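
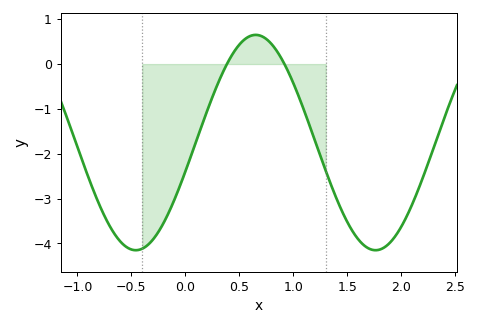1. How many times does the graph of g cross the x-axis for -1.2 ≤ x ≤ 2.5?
2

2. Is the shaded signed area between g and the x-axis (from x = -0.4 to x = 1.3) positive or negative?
negative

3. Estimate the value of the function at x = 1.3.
-2.38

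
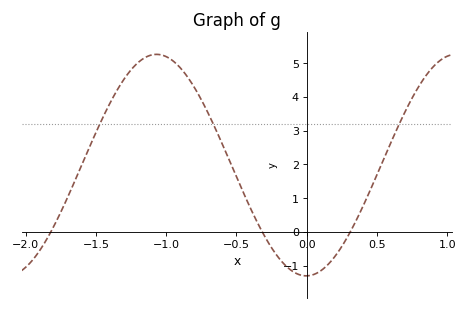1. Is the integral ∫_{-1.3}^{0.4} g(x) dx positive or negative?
positive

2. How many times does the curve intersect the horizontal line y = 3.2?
3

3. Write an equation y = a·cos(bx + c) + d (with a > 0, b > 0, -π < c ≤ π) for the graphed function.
y = 3.28cos(2.95x - 3.13) + 1.98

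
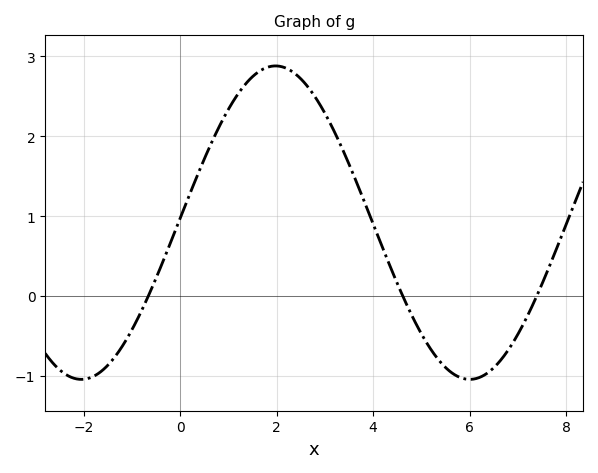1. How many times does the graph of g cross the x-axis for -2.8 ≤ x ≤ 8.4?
3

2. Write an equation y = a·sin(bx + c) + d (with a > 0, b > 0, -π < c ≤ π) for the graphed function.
y = 1.96sin(0.78x + 0.03) + 0.92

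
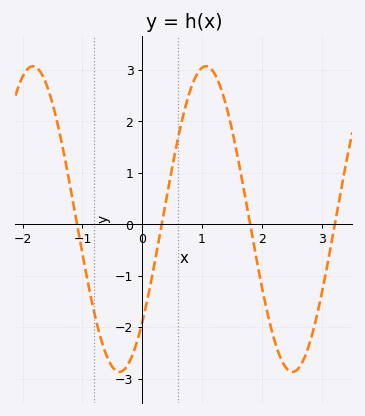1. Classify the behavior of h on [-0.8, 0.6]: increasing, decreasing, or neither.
neither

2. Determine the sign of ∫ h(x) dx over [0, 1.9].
positive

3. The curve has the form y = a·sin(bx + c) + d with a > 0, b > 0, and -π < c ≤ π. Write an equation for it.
y = 2.97sin(2.2x - 0.74) + 0.1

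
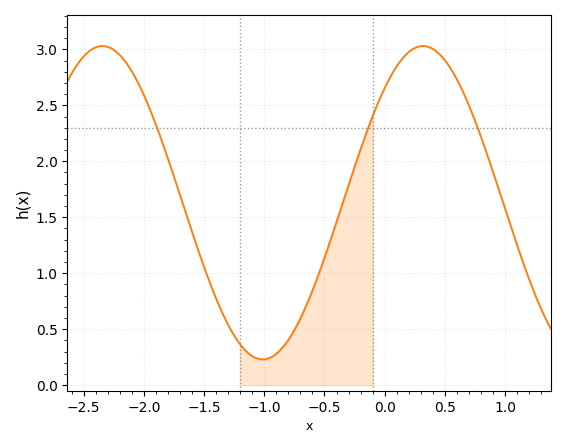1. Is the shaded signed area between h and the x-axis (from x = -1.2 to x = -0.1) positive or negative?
positive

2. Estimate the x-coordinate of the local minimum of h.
-1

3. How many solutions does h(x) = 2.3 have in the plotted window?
3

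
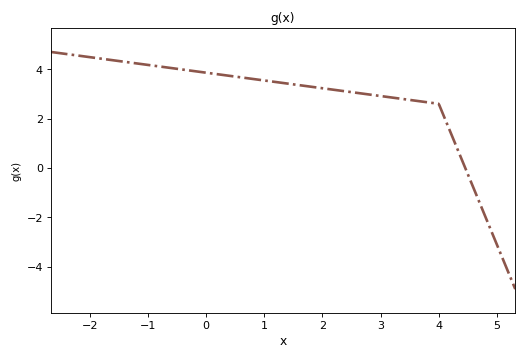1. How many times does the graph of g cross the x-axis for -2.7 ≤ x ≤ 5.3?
1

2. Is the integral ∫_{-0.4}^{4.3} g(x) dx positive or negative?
positive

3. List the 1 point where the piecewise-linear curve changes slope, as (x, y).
(4, 2.6)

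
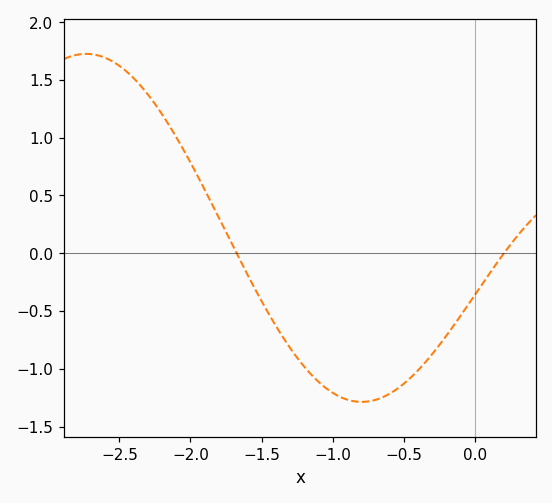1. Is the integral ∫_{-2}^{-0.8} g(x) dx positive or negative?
negative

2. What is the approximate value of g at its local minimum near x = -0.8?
-1.3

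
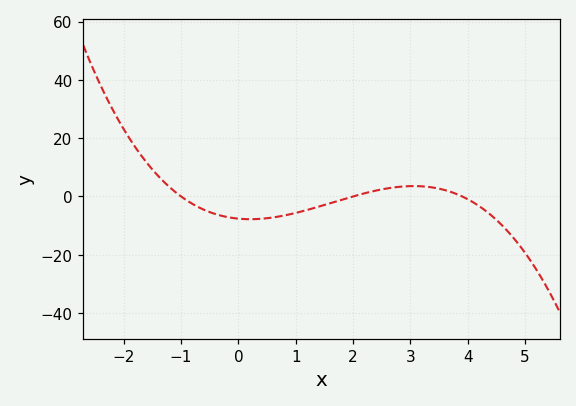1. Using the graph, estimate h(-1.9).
20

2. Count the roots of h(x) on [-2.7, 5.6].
3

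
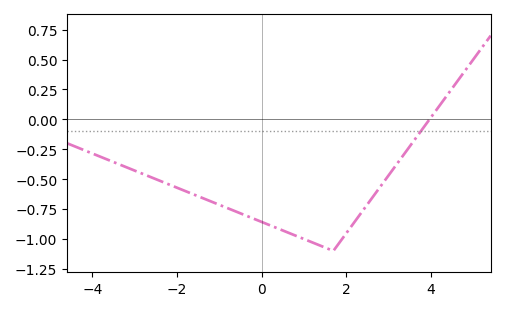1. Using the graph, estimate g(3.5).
-0.25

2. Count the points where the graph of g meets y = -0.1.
1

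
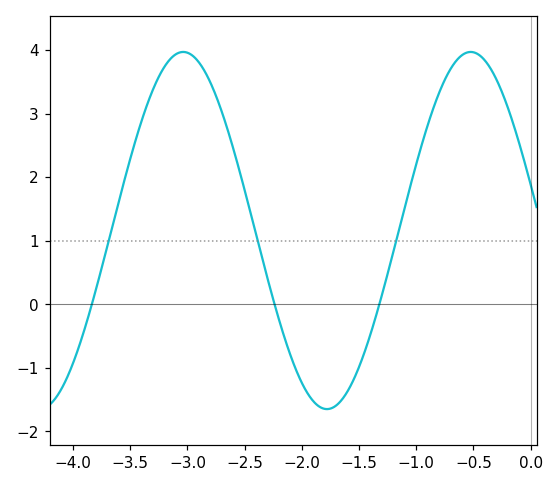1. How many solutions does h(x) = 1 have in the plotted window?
3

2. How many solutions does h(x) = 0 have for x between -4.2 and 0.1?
3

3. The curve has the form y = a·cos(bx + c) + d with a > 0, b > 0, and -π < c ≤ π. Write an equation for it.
y = 2.81cos(2.5x + 1.3) + 1.16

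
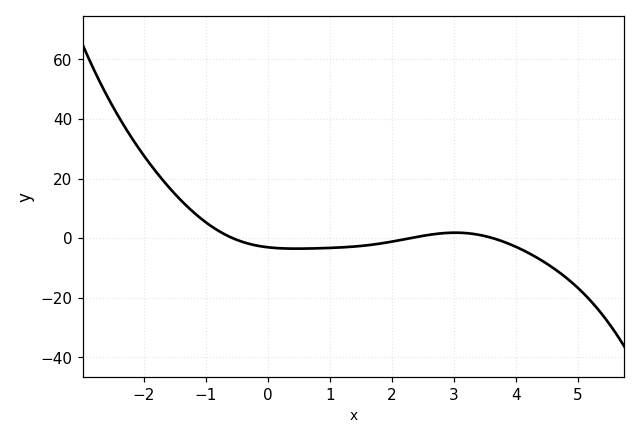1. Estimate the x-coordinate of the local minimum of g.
0.464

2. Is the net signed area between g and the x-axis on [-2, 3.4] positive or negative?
positive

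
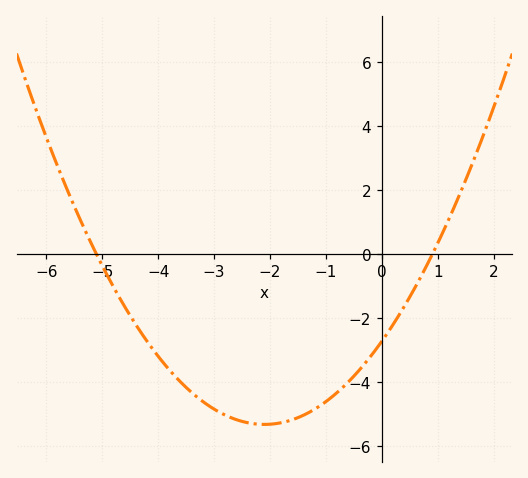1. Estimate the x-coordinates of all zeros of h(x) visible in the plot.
-5, 0.8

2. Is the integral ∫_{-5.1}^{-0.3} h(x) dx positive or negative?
negative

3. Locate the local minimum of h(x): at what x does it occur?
-2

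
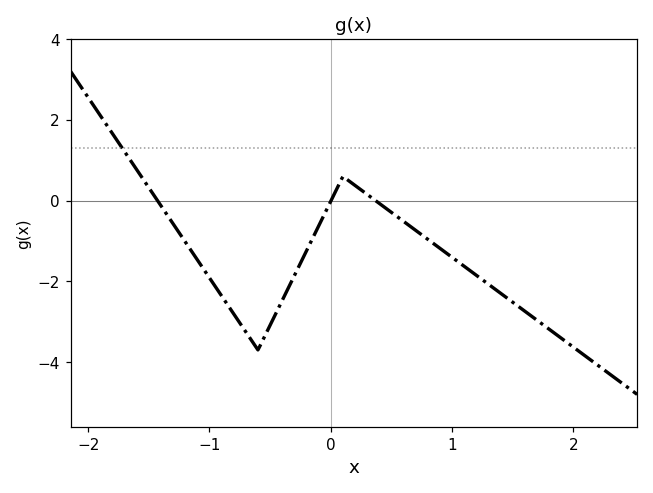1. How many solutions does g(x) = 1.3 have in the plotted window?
1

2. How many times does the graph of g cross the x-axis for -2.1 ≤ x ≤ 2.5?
3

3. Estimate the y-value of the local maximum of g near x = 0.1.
0.599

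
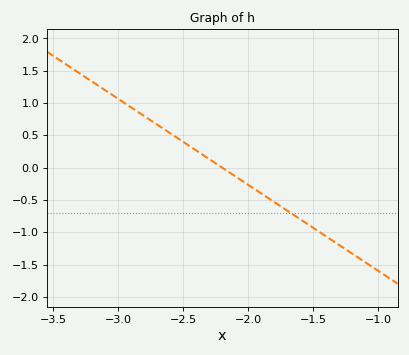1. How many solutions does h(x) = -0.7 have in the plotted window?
1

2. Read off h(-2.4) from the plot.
0.25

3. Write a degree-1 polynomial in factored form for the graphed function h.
y = -1.33(x + 2.2)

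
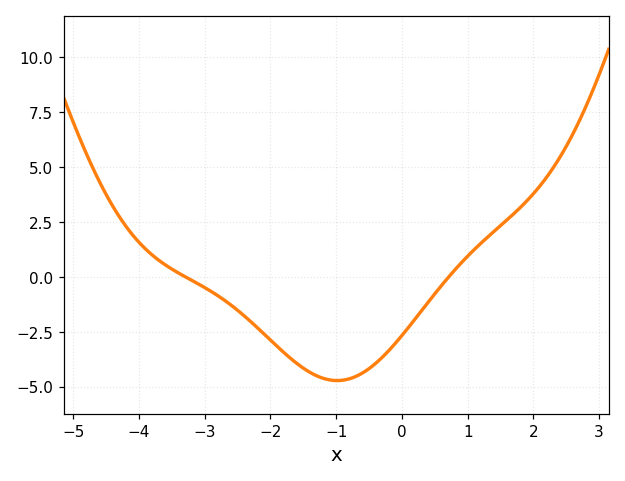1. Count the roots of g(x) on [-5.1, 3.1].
2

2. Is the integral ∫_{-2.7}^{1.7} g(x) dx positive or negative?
negative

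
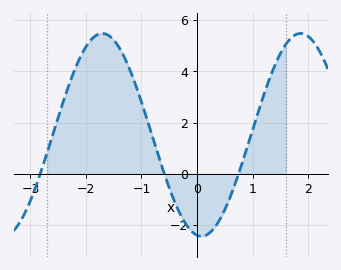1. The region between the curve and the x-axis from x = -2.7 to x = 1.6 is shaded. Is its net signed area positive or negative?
positive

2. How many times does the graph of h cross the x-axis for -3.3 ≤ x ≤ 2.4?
3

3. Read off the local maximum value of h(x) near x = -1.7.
5.4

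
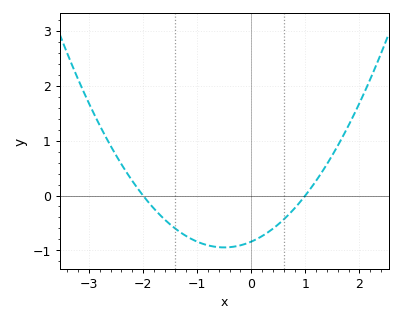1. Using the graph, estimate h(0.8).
-0.235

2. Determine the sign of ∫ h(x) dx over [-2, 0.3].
negative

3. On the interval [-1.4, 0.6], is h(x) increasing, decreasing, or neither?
neither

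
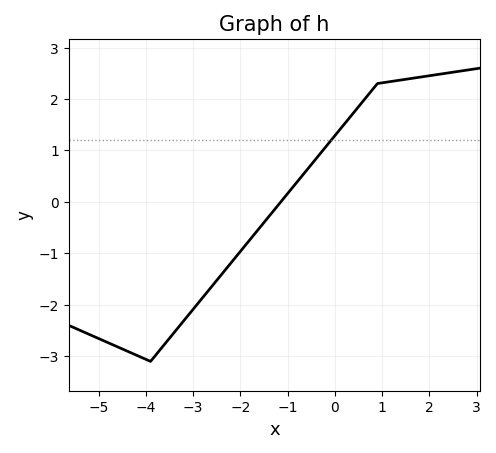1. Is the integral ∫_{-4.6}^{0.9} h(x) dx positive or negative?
negative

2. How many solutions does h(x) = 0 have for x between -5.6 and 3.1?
1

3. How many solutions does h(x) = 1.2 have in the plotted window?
1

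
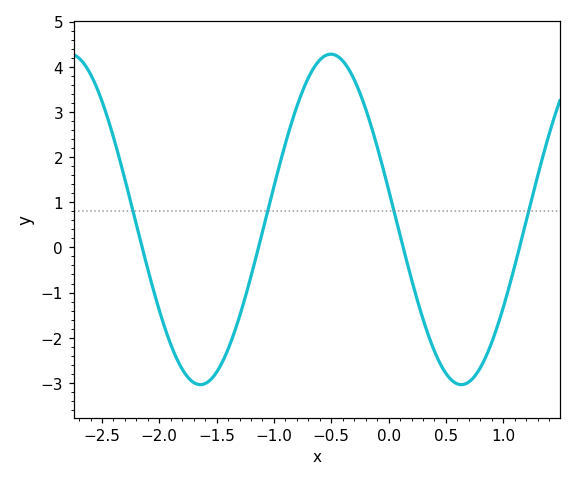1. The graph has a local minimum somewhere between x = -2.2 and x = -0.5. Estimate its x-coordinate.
-1.64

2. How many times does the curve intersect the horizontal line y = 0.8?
4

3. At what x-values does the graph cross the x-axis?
-2.15, -1.13, 0.127, 1.14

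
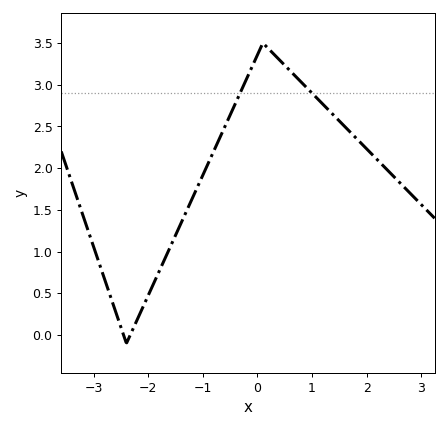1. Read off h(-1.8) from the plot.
0.764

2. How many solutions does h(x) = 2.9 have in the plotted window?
2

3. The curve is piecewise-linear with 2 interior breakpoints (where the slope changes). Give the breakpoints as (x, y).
(-2.4, -0.1); (0.1, 3.5)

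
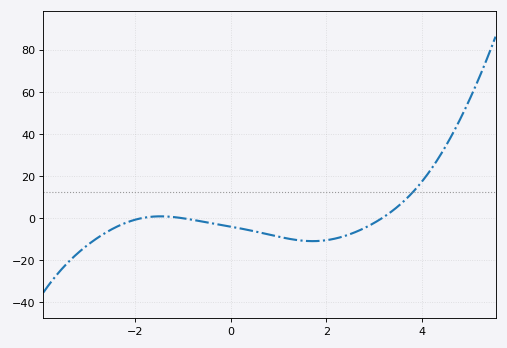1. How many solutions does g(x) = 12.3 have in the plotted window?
1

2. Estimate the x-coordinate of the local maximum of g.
-1.48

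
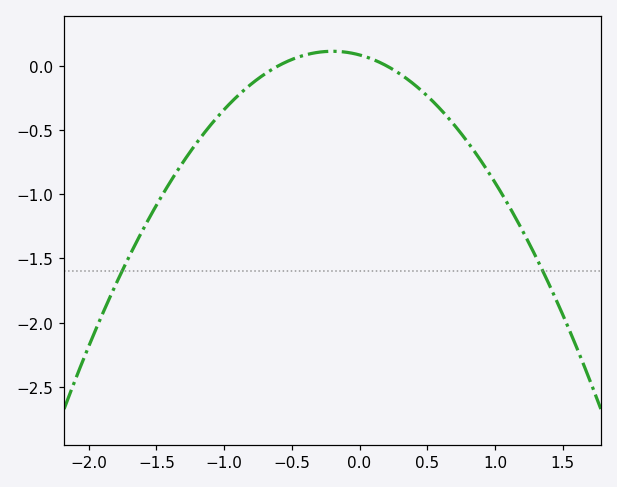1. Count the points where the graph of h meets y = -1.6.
2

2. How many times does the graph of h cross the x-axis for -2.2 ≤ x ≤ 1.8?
2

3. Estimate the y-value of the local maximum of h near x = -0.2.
0.1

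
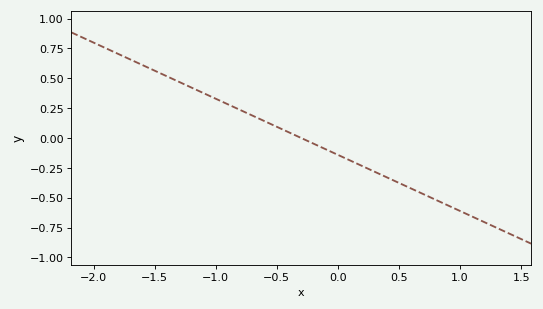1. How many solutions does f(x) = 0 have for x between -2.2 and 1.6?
1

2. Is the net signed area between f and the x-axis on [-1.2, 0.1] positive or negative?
positive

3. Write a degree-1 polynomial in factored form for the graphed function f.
y = -0.47(x + 0.3)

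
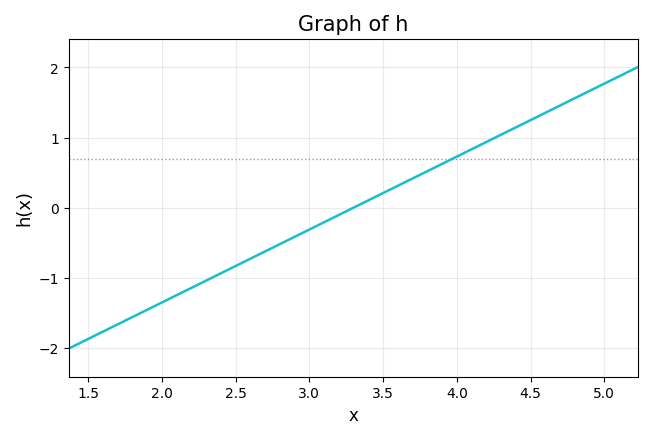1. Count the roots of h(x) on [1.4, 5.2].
1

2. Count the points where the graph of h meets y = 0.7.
1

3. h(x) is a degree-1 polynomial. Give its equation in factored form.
y = 1.04(x - 3.3)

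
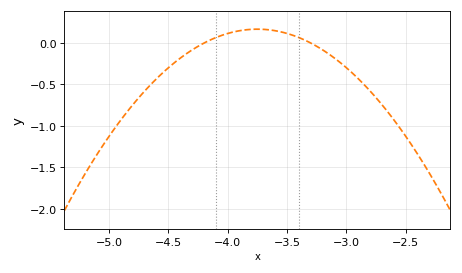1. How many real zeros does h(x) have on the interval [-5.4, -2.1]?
2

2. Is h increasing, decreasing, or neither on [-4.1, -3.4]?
neither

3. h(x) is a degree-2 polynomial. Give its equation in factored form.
y = -0.83(x + 4.2)(x + 3.3)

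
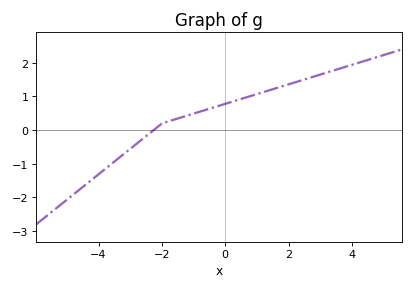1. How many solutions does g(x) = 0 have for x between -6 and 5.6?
1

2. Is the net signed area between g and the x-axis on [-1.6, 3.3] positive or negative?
positive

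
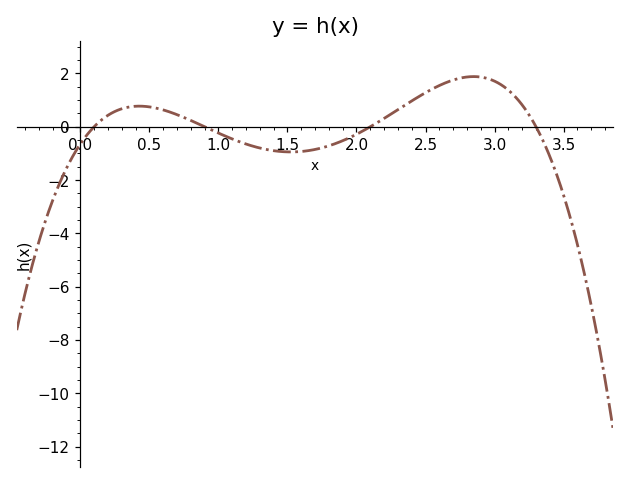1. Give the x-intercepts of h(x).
0.1, 0.9, 2.1, 3.3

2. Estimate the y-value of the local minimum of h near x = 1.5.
-0.945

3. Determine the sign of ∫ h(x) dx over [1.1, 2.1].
negative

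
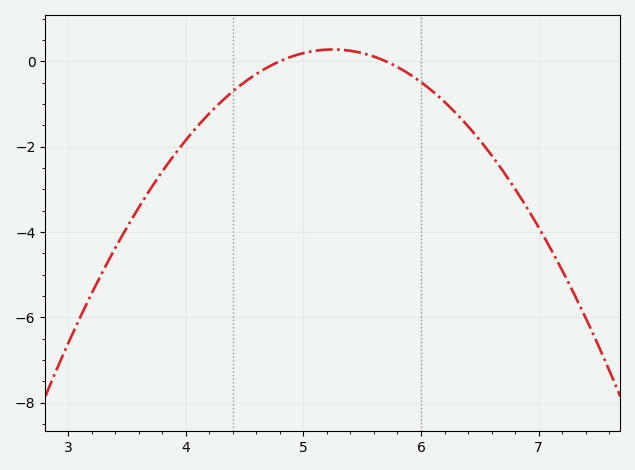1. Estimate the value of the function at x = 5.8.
-0.136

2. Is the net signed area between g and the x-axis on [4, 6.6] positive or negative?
negative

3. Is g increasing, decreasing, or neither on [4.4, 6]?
neither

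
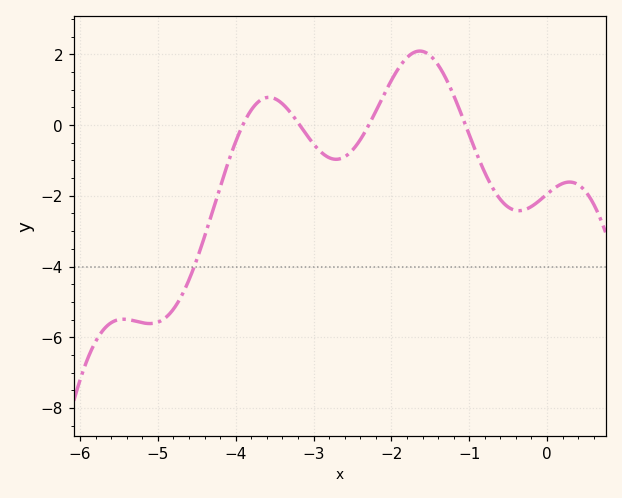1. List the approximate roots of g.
-3.91, -3.18, -2.29, -1.05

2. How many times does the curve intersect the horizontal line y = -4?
1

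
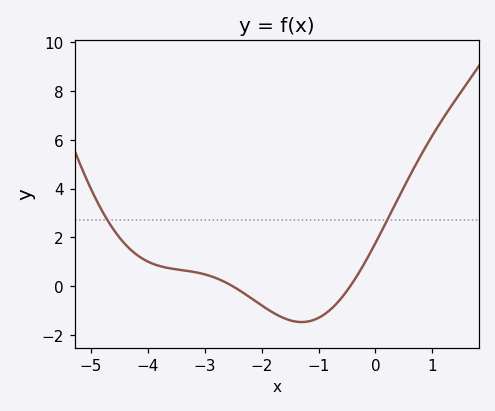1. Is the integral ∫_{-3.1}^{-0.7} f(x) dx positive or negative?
negative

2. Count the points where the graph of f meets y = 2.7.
2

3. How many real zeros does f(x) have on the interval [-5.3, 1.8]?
2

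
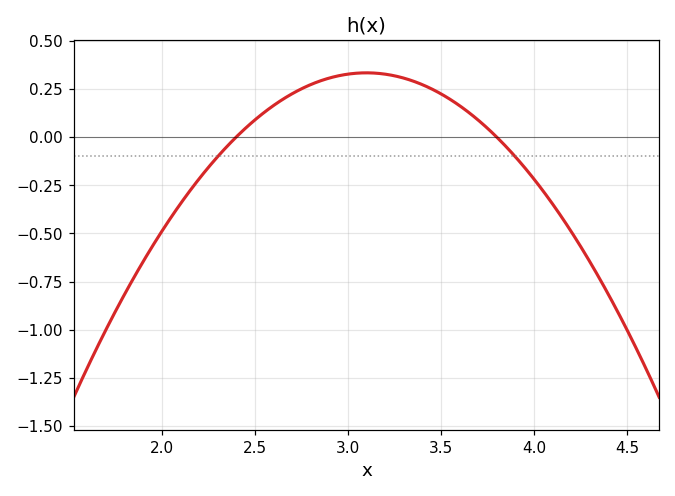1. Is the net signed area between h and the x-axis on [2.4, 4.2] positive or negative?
positive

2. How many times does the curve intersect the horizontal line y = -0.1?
2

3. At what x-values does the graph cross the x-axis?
2.4, 3.8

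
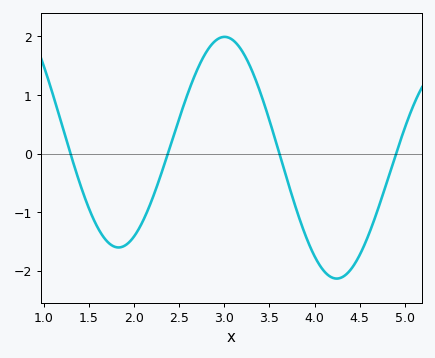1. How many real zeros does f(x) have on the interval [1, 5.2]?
4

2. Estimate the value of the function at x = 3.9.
-1.4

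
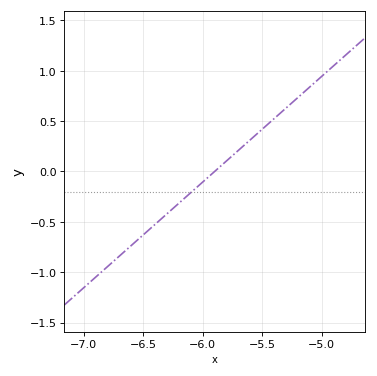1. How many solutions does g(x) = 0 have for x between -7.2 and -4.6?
1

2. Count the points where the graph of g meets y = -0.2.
1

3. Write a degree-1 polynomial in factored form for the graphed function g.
y = 1.05(x + 5.9)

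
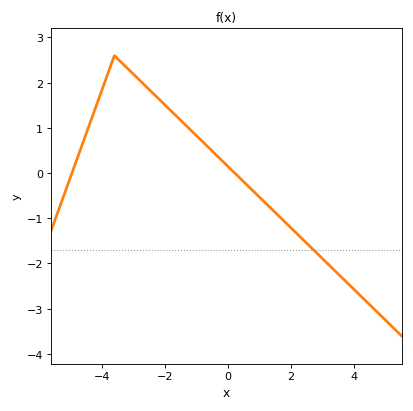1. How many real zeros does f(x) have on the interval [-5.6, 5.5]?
2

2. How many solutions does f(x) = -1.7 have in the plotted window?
1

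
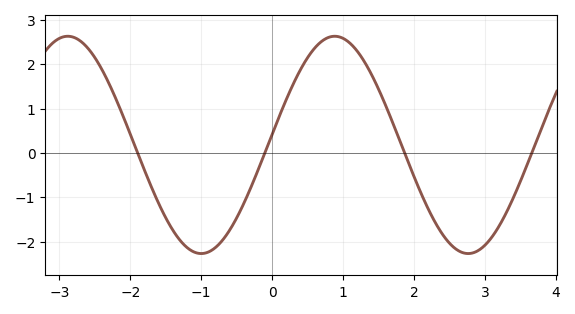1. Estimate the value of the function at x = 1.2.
2.3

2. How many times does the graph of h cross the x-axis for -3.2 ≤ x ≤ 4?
4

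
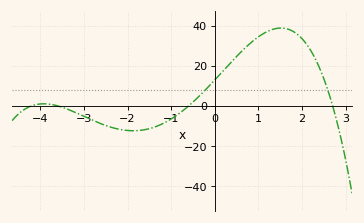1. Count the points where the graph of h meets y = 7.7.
2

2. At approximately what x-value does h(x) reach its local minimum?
-1.87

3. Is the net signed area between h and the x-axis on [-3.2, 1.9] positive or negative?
positive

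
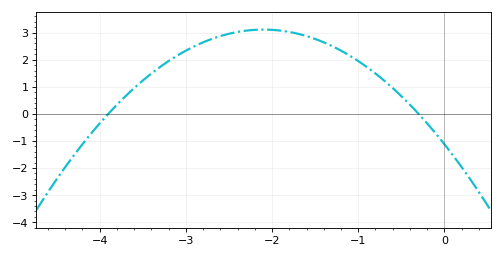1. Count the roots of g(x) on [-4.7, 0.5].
2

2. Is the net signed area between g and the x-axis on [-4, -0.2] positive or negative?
positive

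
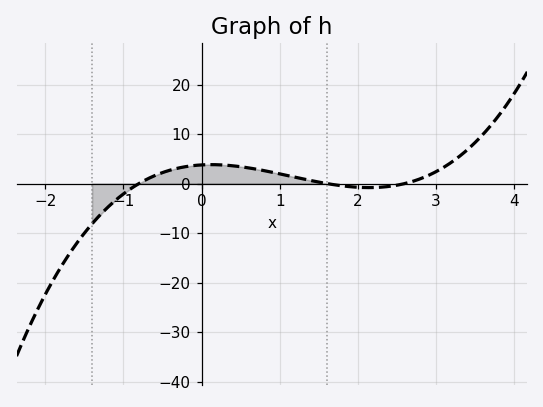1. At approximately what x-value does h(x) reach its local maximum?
0.126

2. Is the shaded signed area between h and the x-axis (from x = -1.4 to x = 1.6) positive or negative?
positive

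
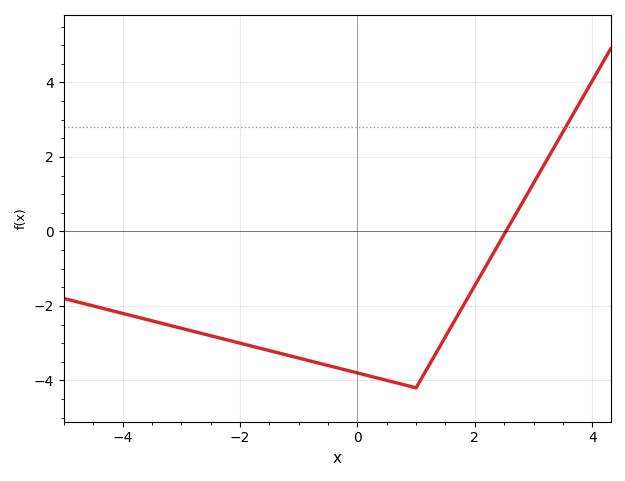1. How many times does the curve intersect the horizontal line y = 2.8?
1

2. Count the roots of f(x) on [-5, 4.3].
1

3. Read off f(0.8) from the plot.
-4.2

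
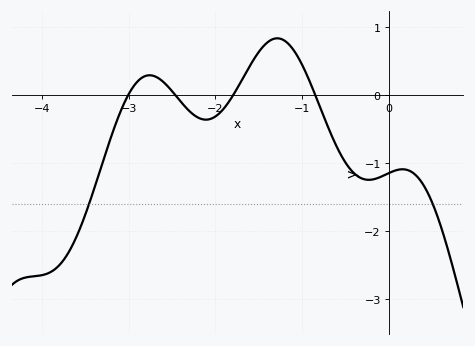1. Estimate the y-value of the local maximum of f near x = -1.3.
0.8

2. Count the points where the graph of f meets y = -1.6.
2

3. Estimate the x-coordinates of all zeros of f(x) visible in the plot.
-3, -2.5, -1.8, -0.8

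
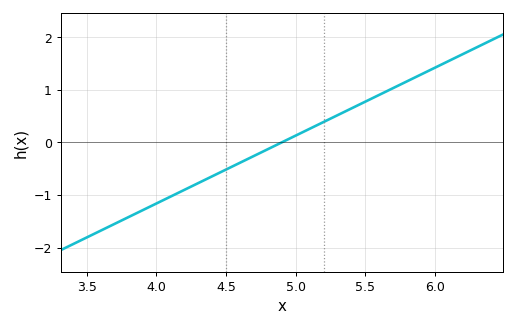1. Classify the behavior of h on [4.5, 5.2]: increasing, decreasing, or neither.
increasing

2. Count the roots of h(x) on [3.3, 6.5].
1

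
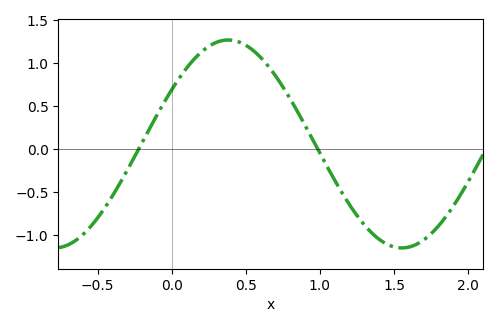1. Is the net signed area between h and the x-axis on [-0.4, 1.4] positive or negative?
positive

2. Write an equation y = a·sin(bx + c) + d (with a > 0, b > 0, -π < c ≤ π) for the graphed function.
y = 1.21sin(2.7x + 0.55) + 0.06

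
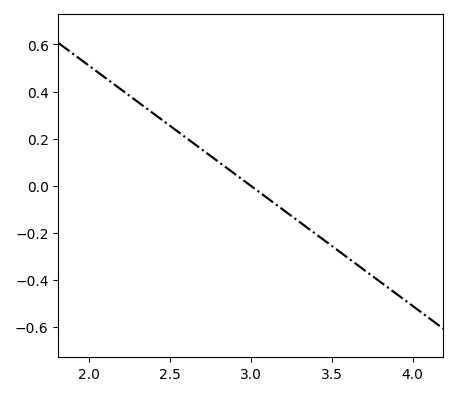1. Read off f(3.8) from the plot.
-0.4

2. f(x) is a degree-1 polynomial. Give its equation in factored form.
y = -0.51(x - 3)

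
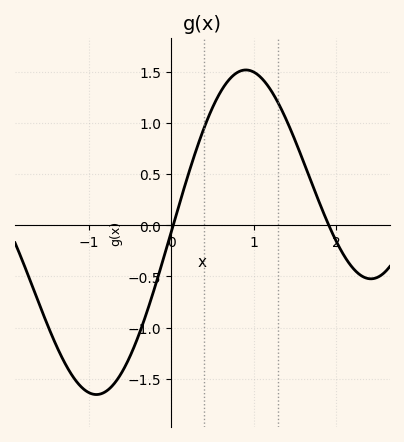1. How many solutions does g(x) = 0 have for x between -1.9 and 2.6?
2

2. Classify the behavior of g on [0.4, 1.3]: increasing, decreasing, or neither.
neither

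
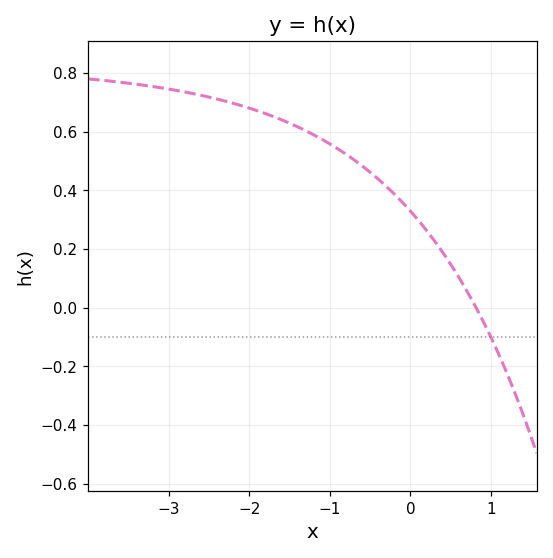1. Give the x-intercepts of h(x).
0.8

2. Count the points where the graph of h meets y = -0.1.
1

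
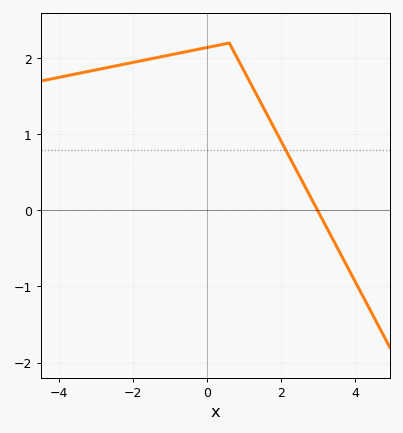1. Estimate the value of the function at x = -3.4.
1.8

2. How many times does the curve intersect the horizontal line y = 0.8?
1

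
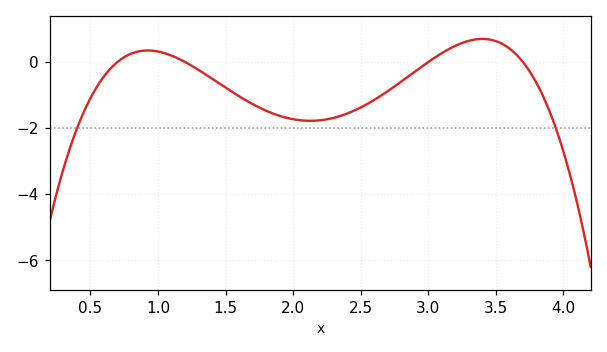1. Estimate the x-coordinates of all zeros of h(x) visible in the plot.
0.7, 1.2, 3, 3.7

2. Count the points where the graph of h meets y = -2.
2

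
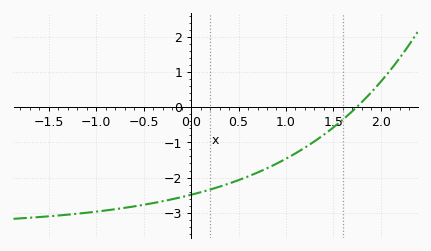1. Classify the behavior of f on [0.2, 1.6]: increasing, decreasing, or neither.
increasing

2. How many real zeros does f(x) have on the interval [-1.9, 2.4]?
1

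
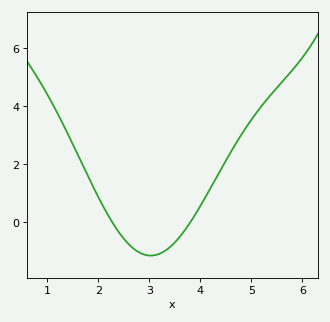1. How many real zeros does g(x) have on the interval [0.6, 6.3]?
2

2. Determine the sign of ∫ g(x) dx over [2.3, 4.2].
negative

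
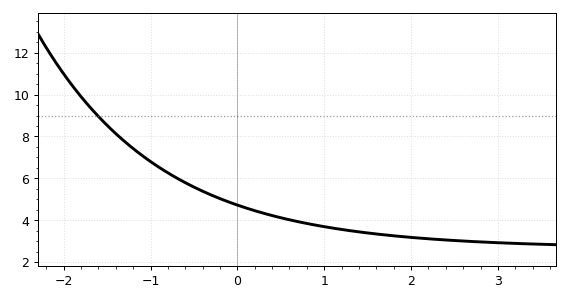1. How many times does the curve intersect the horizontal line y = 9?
1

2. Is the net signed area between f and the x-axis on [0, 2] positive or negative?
positive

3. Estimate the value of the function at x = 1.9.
3.2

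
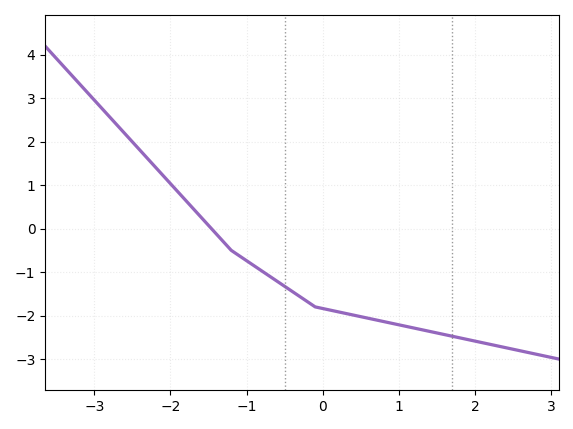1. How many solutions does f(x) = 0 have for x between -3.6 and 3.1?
1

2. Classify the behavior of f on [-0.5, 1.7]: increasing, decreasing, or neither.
decreasing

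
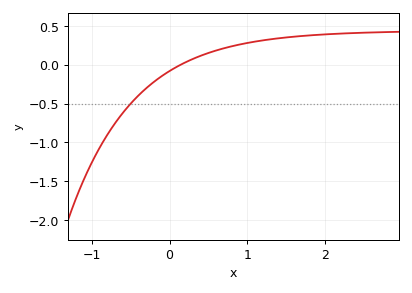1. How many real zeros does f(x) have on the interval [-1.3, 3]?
1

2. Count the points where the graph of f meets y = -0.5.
1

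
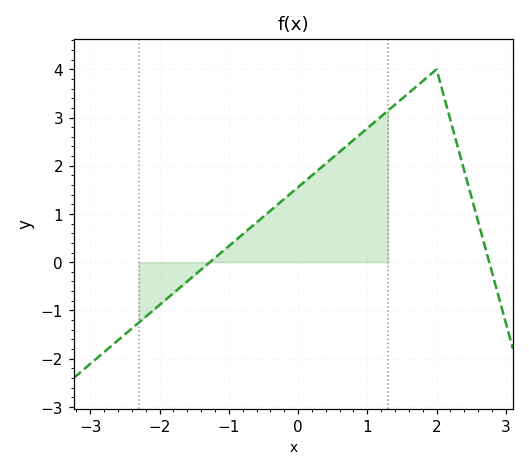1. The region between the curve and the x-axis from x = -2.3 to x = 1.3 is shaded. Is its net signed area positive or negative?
positive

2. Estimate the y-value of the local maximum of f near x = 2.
4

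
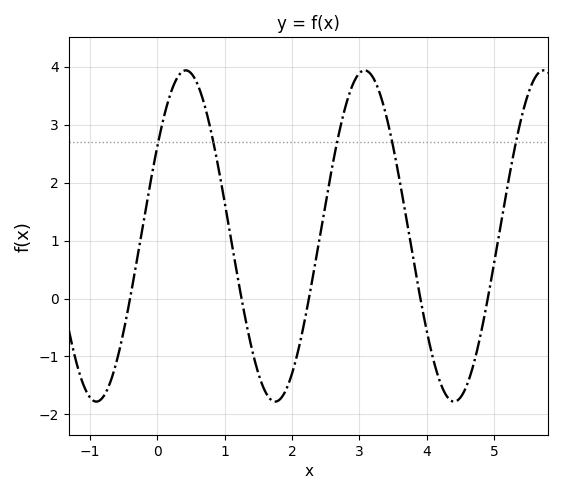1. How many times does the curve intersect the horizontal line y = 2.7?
5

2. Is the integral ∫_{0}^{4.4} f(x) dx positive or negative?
positive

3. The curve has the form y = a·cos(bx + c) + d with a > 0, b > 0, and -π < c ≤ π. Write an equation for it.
y = 2.86cos(2.4x - 1) + 1.08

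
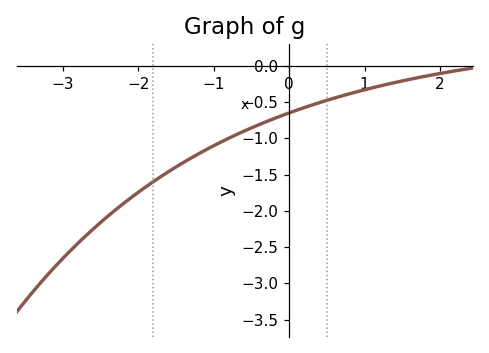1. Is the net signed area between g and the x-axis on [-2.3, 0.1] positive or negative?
negative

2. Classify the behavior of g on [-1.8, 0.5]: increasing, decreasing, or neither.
increasing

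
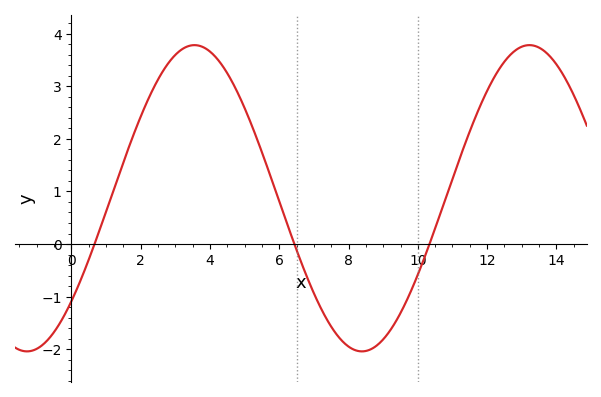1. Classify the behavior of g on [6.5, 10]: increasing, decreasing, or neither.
neither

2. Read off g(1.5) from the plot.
1.5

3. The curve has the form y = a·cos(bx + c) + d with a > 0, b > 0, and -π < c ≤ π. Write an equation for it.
y = 2.91cos(0.65x - 2.3) + 0.87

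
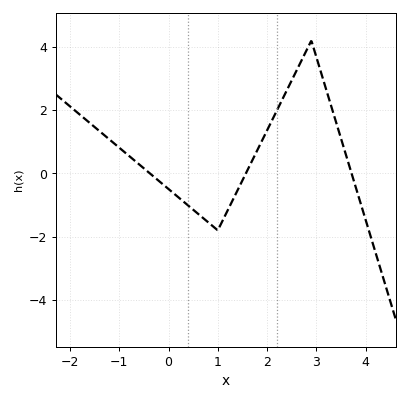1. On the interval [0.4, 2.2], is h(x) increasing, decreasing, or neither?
neither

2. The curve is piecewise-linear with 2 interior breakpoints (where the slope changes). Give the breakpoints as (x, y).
(1, -1.8); (2.9, 4.2)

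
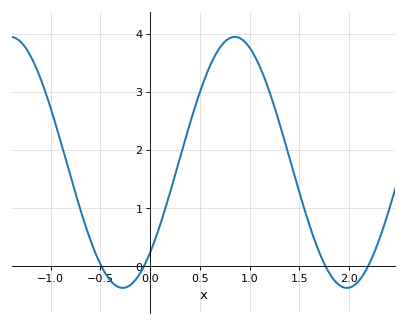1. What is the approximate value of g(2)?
-0.365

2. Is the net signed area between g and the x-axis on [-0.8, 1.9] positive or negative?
positive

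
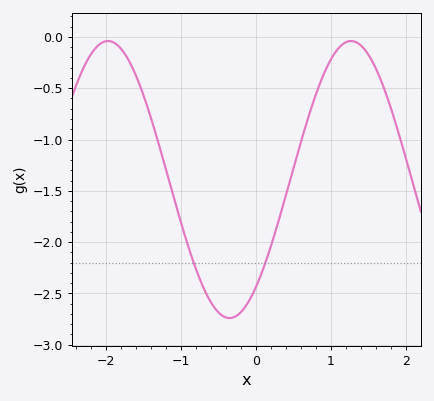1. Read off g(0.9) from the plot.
-0.35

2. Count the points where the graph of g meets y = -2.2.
2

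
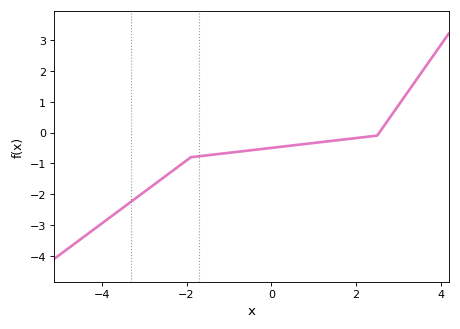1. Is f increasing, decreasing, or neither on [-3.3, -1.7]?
increasing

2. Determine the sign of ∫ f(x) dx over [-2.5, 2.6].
negative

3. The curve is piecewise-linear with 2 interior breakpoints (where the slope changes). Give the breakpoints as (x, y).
(-1.9, -0.8); (2.5, -0.1)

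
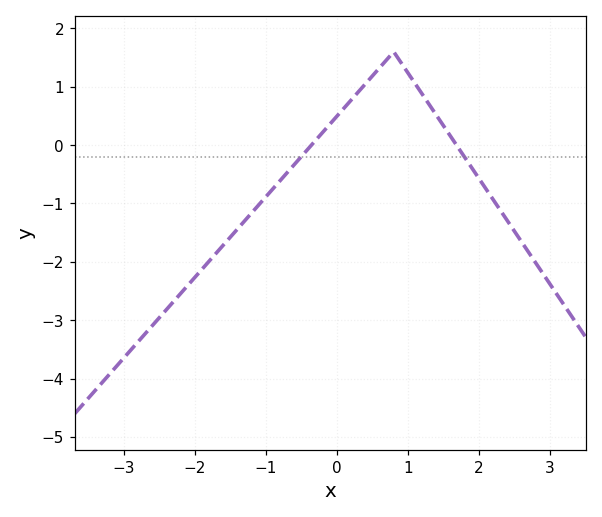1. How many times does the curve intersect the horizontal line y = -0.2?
2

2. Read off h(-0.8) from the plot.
-0.6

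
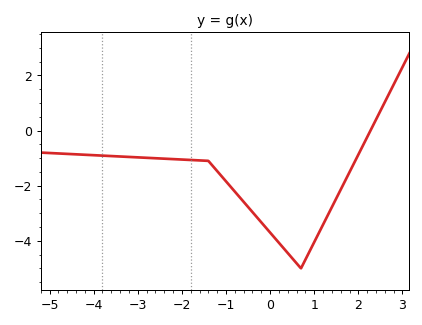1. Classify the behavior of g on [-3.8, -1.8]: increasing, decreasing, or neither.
decreasing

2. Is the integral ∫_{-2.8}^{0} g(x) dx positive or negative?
negative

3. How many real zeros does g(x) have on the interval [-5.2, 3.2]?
1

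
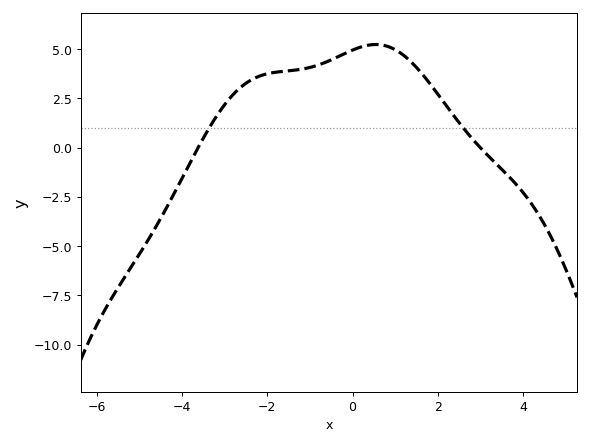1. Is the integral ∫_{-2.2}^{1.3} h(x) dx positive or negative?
positive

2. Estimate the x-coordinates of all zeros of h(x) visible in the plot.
-3.62, 3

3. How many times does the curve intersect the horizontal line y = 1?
2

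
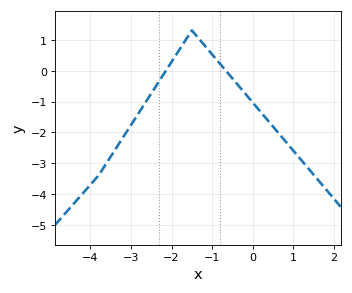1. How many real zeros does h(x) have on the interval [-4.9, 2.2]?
2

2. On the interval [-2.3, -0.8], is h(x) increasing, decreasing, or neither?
neither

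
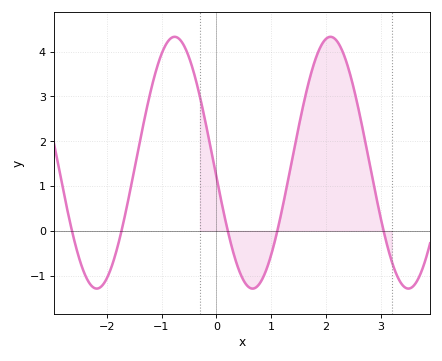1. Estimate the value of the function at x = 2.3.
4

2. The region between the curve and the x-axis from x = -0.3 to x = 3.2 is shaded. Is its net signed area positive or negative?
positive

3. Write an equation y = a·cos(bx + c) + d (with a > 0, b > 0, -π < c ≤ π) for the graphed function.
y = 2.81cos(2.2x + 1.7) + 1.52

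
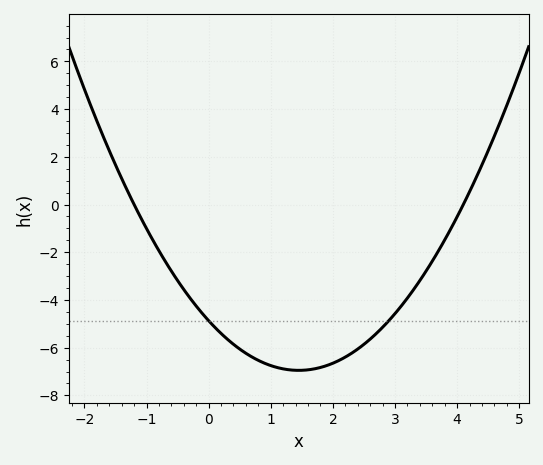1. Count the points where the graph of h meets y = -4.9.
2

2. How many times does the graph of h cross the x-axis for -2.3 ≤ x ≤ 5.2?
2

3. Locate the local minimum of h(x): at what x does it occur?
1.45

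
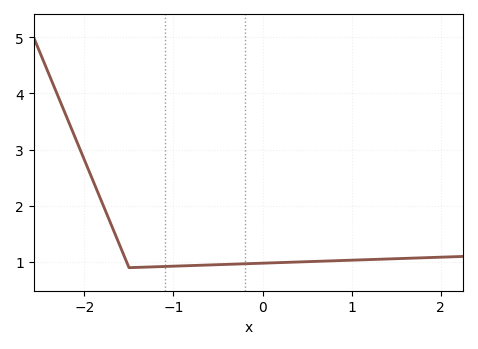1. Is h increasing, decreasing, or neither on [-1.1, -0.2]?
increasing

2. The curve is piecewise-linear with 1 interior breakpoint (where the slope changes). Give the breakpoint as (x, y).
(-1.5, 0.9)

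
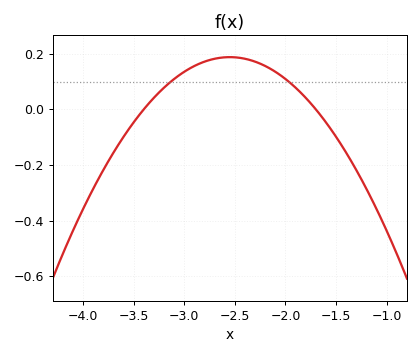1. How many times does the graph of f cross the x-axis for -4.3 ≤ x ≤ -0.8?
2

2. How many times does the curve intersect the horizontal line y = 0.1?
2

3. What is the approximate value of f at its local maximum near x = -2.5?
0.18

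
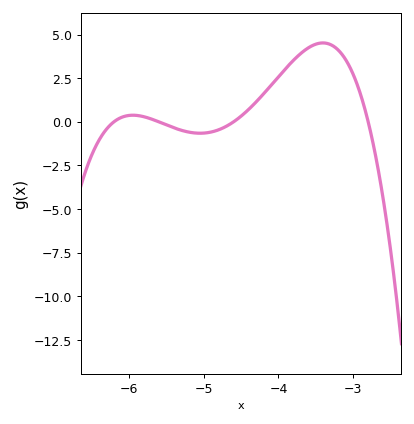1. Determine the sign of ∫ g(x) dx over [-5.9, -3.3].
positive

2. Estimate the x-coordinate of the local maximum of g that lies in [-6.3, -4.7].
-5.95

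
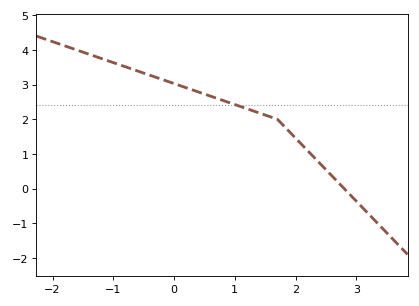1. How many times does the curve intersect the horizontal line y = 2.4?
1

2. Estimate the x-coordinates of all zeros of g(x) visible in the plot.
2.8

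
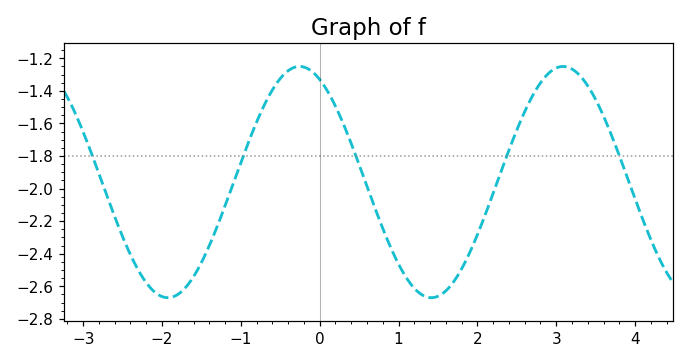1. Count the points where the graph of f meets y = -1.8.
5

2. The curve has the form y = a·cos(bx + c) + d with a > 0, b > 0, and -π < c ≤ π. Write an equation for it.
y = 0.71cos(1.9x + 0.48) - 1.96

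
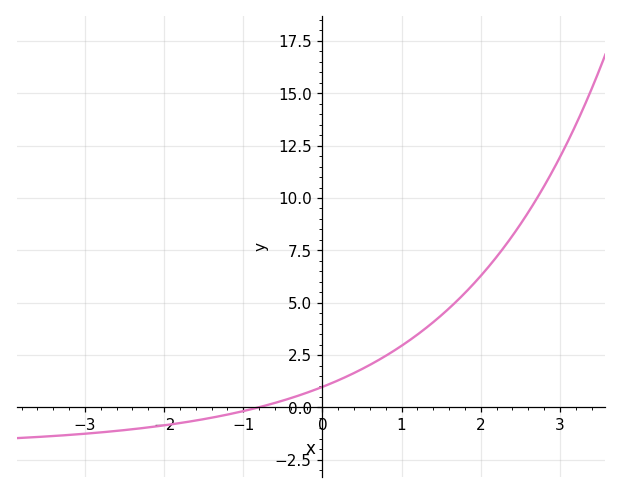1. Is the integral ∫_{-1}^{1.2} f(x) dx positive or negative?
positive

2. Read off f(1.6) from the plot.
4.73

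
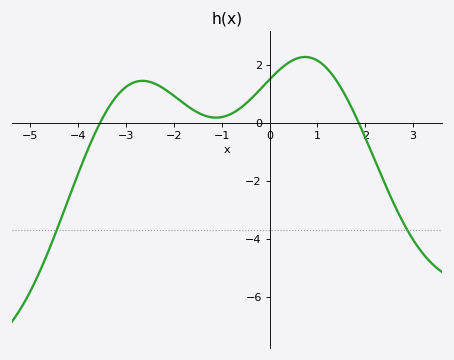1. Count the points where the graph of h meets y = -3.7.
2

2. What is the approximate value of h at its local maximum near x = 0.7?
2.26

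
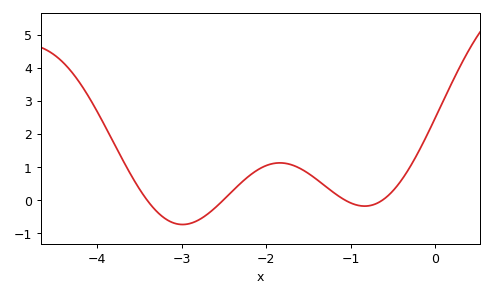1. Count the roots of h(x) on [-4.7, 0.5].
4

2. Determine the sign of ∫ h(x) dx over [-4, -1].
positive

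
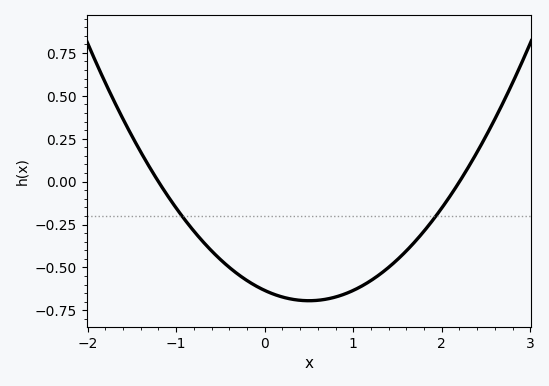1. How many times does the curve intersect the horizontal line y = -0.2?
2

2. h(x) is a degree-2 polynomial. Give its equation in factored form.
y = 0.24(x + 1.2)(x - 2.2)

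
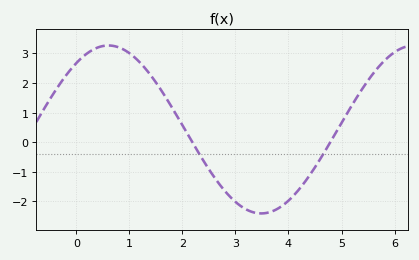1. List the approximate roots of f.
2.2, 4.8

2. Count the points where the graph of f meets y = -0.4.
2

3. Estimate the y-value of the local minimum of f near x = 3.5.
-2.4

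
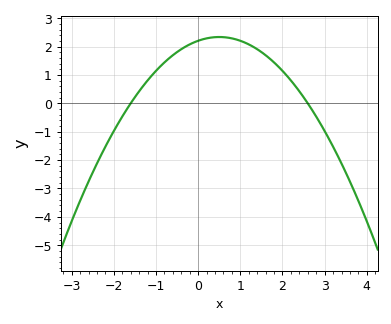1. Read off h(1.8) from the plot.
1.44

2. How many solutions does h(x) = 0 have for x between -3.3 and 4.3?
2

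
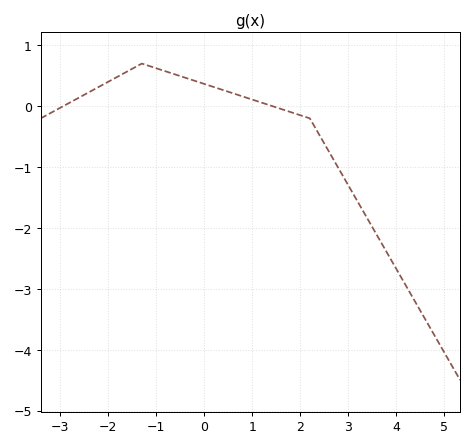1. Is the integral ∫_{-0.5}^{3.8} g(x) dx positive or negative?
negative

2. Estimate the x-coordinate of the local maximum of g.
-1.2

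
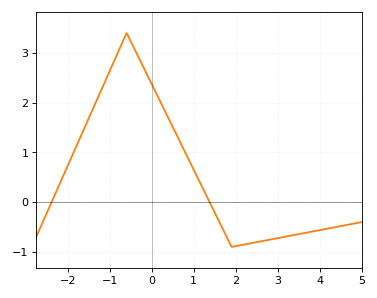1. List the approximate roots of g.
-2.39, 1.38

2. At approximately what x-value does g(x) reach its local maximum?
-0.601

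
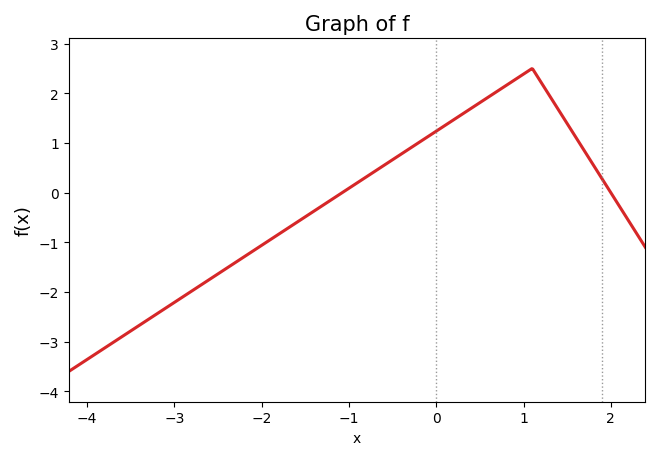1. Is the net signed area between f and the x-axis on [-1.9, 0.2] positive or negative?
positive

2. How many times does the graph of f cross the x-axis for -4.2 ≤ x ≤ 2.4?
2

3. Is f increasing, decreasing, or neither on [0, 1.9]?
neither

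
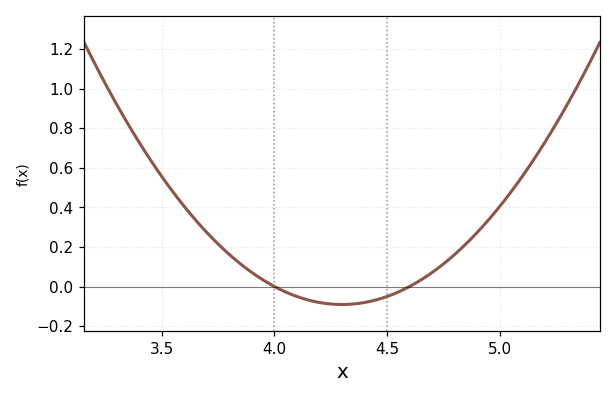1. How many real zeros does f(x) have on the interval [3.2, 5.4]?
2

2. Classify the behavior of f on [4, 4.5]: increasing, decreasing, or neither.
neither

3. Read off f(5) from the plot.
0.4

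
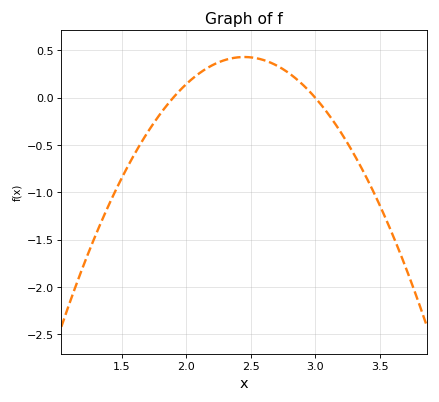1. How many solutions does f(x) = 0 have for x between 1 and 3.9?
2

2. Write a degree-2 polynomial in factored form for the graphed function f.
y = -1.42(x - 1.9)(x - 3)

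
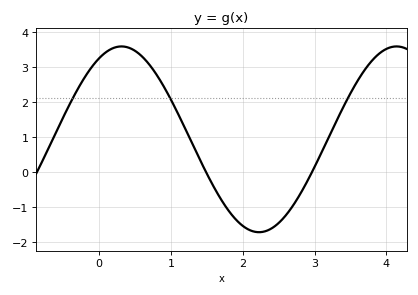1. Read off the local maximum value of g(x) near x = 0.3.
3.6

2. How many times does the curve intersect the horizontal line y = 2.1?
3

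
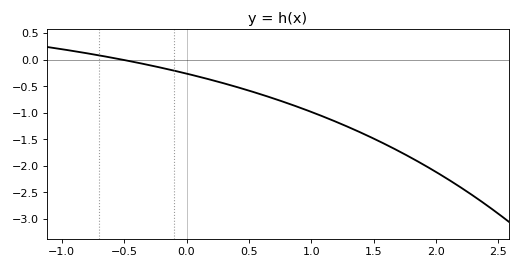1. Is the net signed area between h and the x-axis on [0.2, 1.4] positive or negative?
negative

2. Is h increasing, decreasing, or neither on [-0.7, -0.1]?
decreasing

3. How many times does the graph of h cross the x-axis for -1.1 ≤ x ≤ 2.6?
1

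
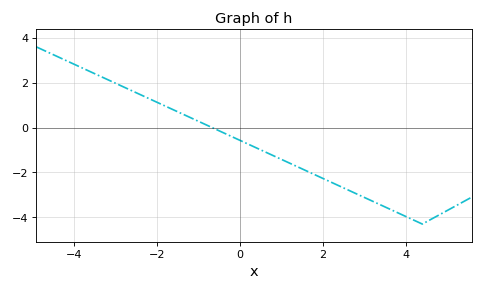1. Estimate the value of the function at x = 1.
-1.4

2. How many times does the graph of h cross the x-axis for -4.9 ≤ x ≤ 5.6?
1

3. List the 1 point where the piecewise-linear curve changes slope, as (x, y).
(4.4, -4.3)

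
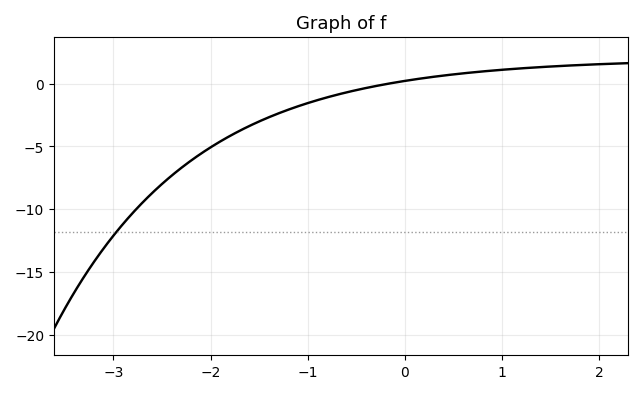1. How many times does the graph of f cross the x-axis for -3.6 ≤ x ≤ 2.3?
1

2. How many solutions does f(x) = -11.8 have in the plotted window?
1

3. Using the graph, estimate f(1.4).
1.32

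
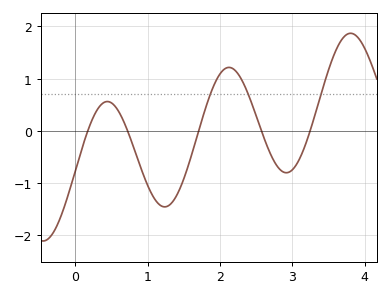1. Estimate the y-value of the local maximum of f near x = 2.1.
1.2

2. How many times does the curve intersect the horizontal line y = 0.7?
3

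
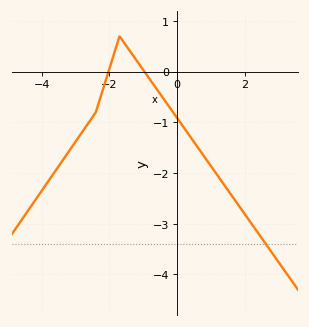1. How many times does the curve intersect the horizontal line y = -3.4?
1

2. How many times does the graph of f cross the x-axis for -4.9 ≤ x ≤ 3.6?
2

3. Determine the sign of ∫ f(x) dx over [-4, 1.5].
negative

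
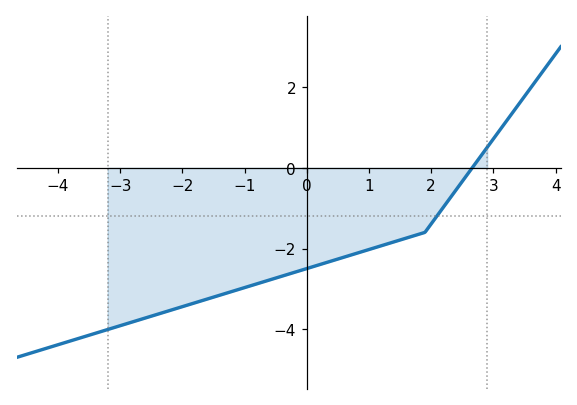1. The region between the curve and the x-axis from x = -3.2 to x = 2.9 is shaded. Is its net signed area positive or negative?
negative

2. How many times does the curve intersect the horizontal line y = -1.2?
1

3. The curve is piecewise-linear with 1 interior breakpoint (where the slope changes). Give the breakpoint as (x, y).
(1.9, -1.6)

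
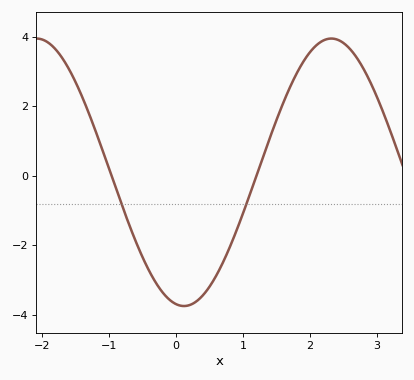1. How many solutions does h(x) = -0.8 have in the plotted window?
2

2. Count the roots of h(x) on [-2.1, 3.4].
2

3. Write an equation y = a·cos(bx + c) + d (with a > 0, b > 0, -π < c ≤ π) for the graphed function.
y = 3.85cos(1.4x + 3) + 0.1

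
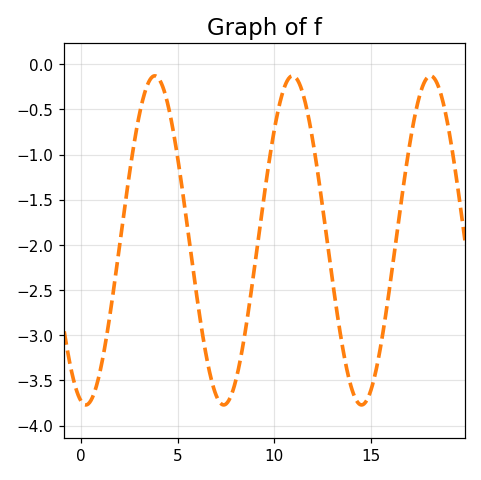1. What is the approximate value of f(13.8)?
-3.4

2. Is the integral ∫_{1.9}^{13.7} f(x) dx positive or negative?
negative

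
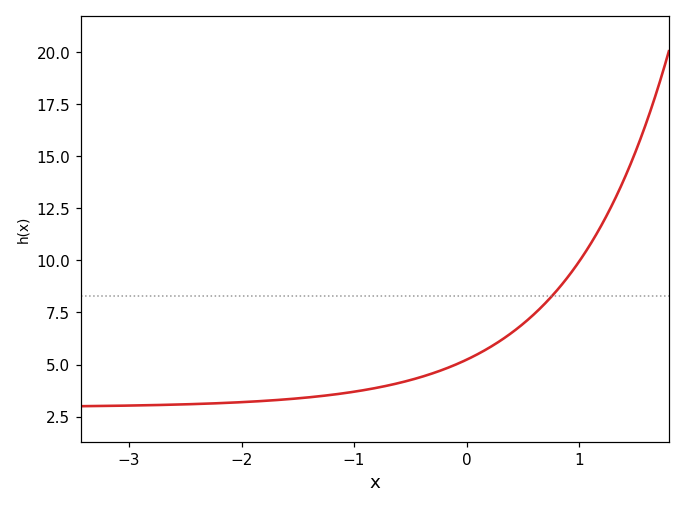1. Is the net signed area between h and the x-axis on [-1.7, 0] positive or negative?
positive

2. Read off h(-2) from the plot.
3.19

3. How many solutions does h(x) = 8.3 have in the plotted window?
1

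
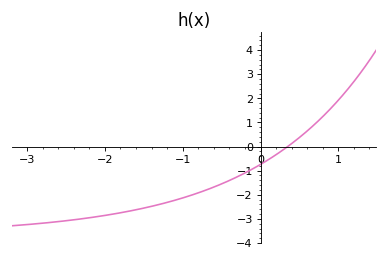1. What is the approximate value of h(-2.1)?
-2.9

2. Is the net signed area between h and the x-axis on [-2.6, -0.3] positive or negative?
negative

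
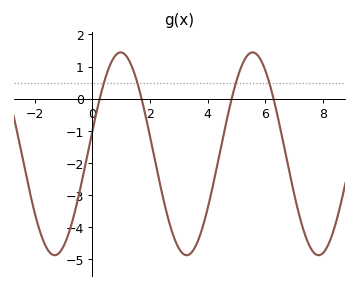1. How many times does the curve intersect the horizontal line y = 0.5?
4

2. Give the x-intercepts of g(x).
0.2, 1.8, 4.8, 6.2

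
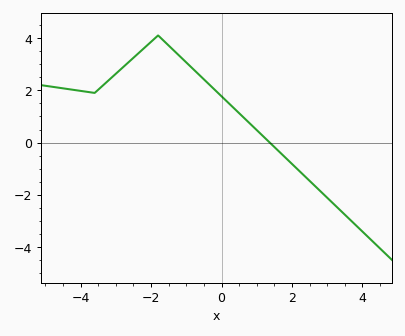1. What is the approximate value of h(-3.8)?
2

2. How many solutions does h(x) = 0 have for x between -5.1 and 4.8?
1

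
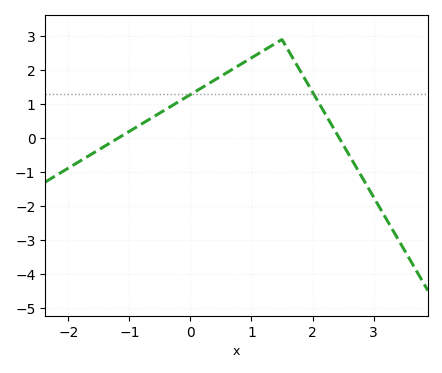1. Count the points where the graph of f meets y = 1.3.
2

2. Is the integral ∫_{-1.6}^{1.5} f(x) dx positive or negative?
positive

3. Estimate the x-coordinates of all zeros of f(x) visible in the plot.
-1.2, 2.4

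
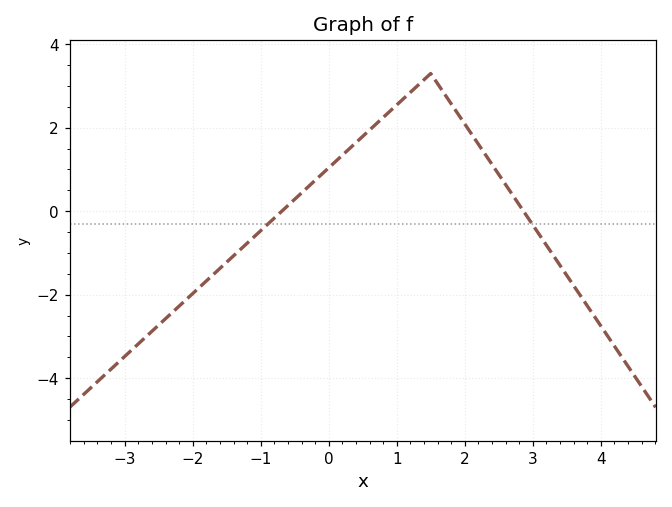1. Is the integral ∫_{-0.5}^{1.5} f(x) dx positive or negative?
positive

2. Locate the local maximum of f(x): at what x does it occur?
1.4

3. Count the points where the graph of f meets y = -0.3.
2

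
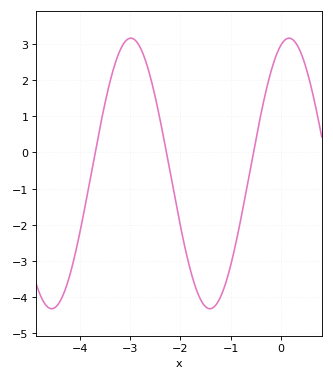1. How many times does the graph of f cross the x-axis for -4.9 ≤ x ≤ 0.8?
3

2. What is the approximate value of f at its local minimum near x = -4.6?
-4.32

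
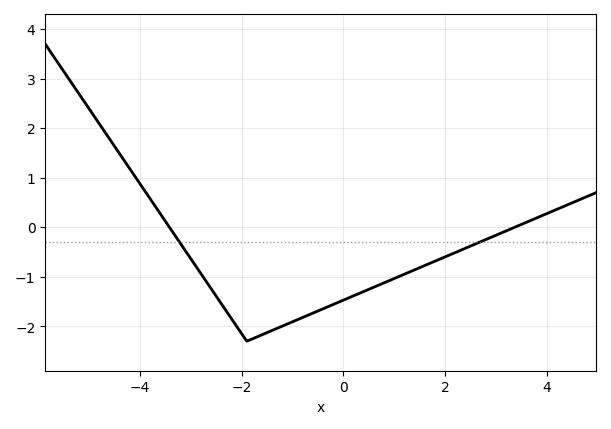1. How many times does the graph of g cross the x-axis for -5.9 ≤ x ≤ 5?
2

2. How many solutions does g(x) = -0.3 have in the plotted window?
2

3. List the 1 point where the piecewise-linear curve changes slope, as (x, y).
(-1.9, -2.3)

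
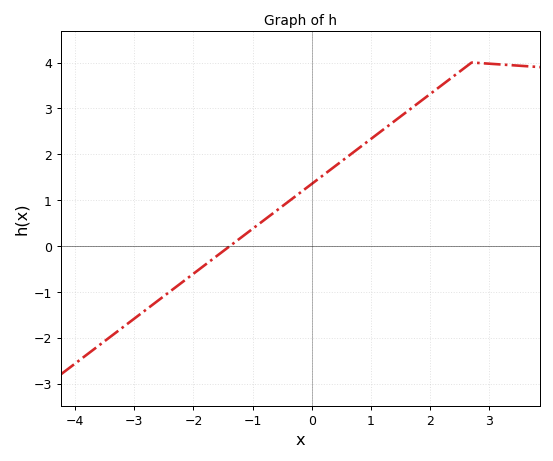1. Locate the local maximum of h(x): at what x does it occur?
2.7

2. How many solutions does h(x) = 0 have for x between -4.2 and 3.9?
1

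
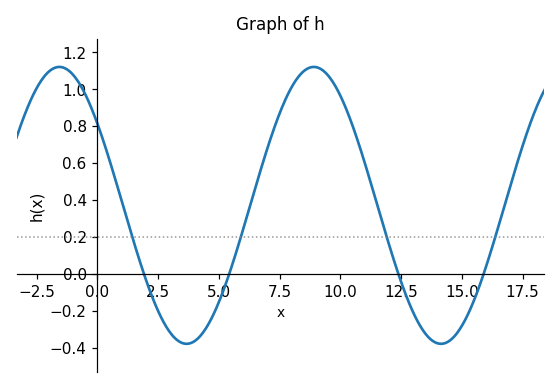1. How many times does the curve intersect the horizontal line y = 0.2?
4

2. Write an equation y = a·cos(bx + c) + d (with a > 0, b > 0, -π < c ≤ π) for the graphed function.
y = 0.75cos(0.6x + 0.94) + 0.37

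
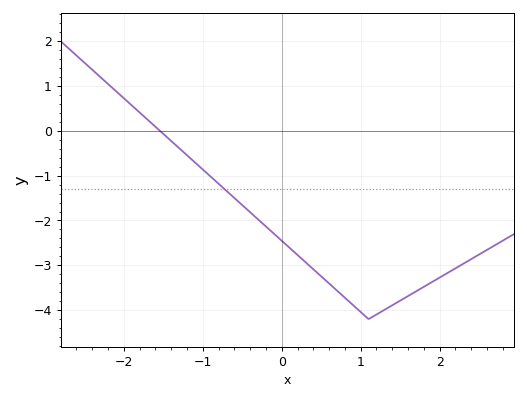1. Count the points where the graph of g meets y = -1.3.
1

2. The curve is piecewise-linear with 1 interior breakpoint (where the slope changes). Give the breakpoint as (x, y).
(1.1, -4.2)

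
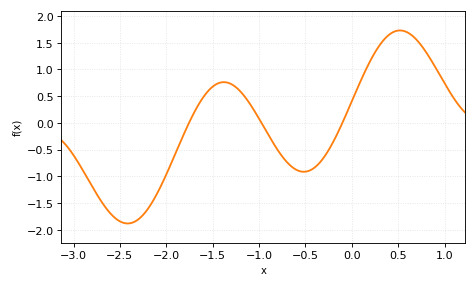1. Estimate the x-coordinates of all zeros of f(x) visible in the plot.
-1.8, -1, -0.1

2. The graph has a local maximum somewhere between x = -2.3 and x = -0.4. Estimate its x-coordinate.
-1.4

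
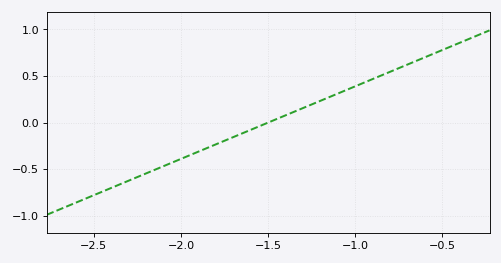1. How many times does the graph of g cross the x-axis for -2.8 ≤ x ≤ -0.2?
1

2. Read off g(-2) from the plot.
-0.4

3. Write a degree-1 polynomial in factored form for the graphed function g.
y = 0.78(x + 1.5)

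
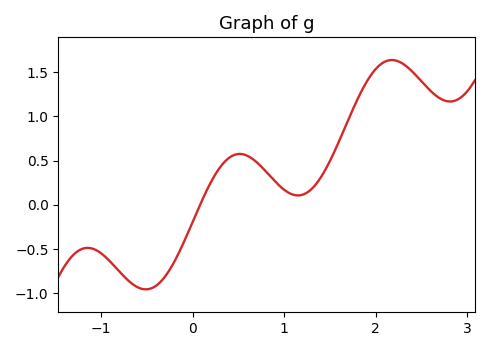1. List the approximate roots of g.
0.08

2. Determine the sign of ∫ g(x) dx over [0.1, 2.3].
positive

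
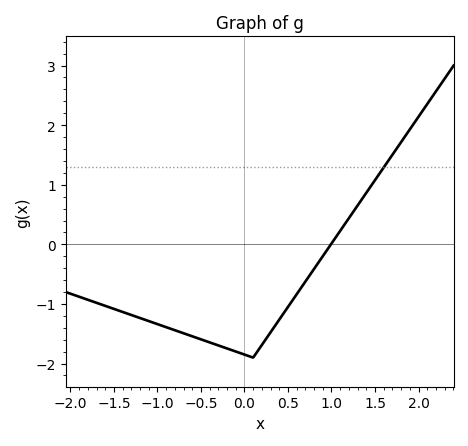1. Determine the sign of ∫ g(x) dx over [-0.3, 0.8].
negative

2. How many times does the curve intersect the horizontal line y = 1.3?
1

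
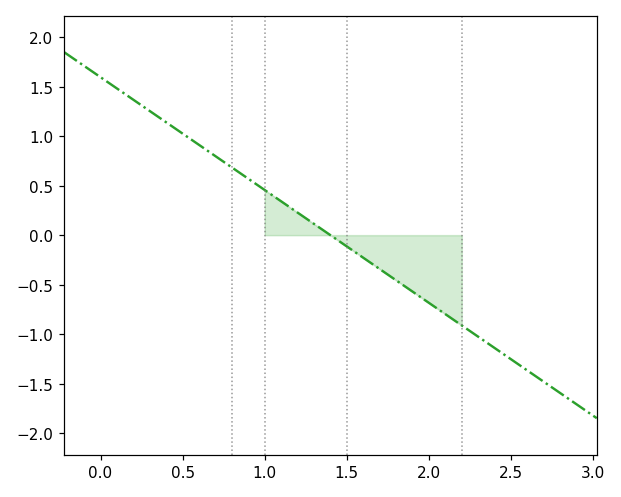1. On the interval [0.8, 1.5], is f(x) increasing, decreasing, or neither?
decreasing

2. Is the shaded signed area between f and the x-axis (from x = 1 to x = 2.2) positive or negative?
negative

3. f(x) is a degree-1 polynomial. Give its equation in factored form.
y = -1.14(x - 1.4)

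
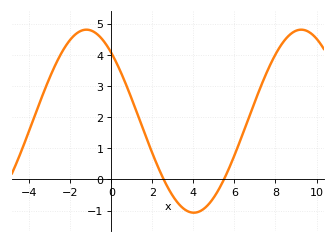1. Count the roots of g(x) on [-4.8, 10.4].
2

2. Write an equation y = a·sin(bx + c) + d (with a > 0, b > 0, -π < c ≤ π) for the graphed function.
y = 2.94sin(0.6x + 2.3) + 1.87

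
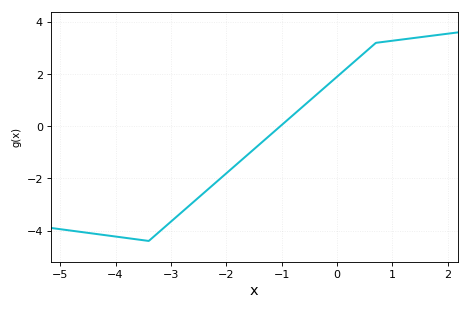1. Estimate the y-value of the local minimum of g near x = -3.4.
-4.4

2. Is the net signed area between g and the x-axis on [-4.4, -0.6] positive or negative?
negative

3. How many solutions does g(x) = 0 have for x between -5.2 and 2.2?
1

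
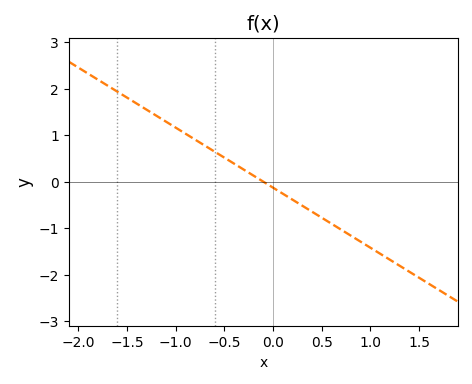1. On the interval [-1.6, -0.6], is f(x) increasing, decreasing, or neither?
decreasing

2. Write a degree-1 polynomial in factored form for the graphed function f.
y = -1.29(x + 0.1)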